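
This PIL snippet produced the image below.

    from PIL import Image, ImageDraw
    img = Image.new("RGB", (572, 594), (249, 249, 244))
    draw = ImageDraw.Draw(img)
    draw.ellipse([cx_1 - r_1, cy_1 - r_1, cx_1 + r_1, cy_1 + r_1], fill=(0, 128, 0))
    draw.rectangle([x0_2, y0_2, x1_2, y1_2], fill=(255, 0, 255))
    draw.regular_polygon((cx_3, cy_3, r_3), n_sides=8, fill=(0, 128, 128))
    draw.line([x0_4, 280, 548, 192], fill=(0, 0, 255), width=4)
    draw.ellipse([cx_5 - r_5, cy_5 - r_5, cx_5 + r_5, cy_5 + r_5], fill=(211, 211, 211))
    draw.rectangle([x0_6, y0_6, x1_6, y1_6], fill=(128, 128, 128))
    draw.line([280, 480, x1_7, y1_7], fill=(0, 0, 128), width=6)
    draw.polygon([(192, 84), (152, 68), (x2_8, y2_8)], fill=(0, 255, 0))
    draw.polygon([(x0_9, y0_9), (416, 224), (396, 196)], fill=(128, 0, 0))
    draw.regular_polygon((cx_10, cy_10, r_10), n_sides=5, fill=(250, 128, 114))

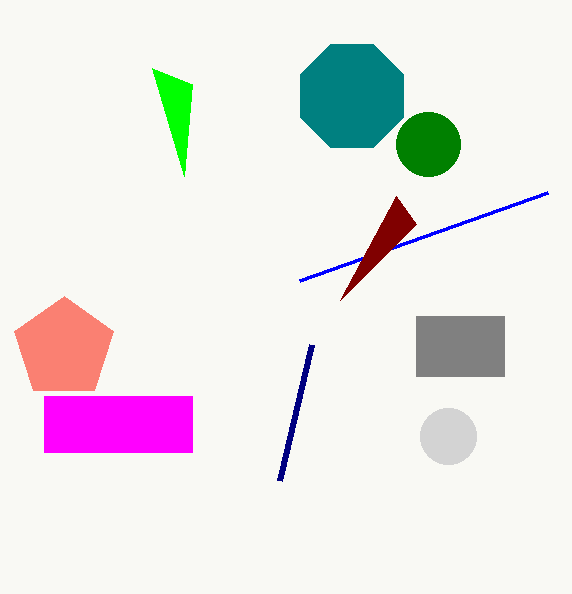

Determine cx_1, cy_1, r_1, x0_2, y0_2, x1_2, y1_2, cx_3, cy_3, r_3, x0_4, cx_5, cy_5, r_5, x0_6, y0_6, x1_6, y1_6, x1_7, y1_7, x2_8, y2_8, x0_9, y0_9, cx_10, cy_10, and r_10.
cx_1 = 428; cy_1 = 144; r_1 = 32; x0_2 = 44; y0_2 = 396; x1_2 = 192; y1_2 = 452; cx_3 = 352; cy_3 = 96; r_3 = 56; x0_4 = 300; cx_5 = 448; cy_5 = 436; r_5 = 28; x0_6 = 416; y0_6 = 316; x1_6 = 504; y1_6 = 376; x1_7 = 312; y1_7 = 344; x2_8 = 184; y2_8 = 176; x0_9 = 340; y0_9 = 300; cx_10 = 64; cy_10 = 348; r_10 = 52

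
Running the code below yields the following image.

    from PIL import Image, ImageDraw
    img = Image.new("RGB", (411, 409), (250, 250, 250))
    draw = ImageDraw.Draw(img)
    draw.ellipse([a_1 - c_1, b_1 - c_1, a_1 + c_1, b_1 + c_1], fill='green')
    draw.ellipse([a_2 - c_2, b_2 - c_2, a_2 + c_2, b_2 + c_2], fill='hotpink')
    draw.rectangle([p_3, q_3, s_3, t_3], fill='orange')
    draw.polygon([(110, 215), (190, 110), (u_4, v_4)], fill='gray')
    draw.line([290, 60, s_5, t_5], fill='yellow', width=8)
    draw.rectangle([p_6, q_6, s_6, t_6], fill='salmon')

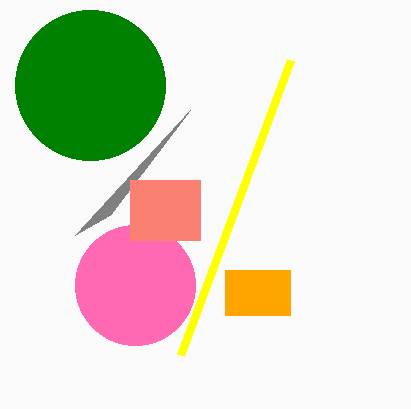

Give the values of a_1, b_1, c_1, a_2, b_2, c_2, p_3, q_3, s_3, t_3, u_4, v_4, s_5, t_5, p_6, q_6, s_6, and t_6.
a_1 = 90
b_1 = 85
c_1 = 75
a_2 = 135
b_2 = 285
c_2 = 60
p_3 = 225
q_3 = 270
s_3 = 290
t_3 = 315
u_4 = 75
v_4 = 235
s_5 = 180
t_5 = 355
p_6 = 130
q_6 = 180
s_6 = 200
t_6 = 240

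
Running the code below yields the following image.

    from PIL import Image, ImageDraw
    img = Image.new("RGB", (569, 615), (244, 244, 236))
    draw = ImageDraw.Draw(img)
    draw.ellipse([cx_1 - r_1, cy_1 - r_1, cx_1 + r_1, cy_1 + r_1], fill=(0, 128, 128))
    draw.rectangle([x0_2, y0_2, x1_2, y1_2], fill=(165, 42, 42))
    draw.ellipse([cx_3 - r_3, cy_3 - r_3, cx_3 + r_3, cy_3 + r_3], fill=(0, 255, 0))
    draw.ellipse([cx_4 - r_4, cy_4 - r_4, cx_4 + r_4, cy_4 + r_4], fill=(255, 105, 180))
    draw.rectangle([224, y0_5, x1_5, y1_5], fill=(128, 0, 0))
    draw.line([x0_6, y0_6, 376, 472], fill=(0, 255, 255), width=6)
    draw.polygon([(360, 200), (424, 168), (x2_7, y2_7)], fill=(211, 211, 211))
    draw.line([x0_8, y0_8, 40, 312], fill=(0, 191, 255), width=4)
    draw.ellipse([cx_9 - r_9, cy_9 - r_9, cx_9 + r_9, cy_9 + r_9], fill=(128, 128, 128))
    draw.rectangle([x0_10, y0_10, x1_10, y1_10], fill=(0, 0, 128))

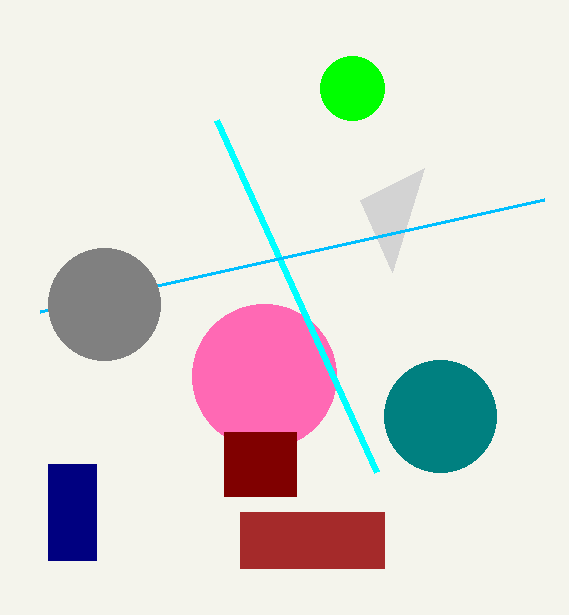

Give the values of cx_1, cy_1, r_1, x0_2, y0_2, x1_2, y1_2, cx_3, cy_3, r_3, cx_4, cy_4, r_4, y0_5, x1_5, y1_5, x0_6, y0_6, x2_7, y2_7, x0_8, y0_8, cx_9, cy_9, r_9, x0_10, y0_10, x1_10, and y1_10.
cx_1 = 440; cy_1 = 416; r_1 = 56; x0_2 = 240; y0_2 = 512; x1_2 = 384; y1_2 = 568; cx_3 = 352; cy_3 = 88; r_3 = 32; cx_4 = 264; cy_4 = 376; r_4 = 72; y0_5 = 432; x1_5 = 296; y1_5 = 496; x0_6 = 216; y0_6 = 120; x2_7 = 392; y2_7 = 272; x0_8 = 544; y0_8 = 200; cx_9 = 104; cy_9 = 304; r_9 = 56; x0_10 = 48; y0_10 = 464; x1_10 = 96; y1_10 = 560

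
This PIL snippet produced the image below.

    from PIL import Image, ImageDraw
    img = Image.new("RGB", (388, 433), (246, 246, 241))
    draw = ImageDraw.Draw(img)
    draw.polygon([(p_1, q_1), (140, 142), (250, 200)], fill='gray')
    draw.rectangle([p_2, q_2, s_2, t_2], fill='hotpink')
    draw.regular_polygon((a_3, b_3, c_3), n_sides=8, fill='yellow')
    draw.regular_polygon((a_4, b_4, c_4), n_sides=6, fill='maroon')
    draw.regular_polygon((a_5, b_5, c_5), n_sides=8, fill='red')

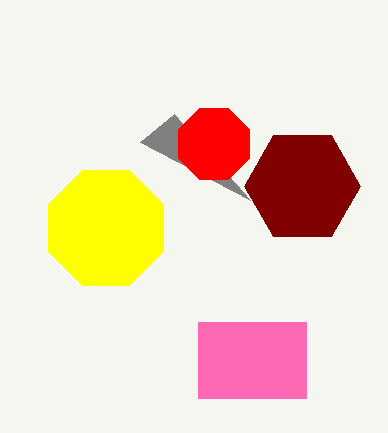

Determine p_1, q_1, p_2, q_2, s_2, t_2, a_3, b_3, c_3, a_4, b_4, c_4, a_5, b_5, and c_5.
p_1 = 174; q_1 = 114; p_2 = 198; q_2 = 322; s_2 = 306; t_2 = 398; a_3 = 106; b_3 = 228; c_3 = 62; a_4 = 302; b_4 = 186; c_4 = 58; a_5 = 214; b_5 = 144; c_5 = 38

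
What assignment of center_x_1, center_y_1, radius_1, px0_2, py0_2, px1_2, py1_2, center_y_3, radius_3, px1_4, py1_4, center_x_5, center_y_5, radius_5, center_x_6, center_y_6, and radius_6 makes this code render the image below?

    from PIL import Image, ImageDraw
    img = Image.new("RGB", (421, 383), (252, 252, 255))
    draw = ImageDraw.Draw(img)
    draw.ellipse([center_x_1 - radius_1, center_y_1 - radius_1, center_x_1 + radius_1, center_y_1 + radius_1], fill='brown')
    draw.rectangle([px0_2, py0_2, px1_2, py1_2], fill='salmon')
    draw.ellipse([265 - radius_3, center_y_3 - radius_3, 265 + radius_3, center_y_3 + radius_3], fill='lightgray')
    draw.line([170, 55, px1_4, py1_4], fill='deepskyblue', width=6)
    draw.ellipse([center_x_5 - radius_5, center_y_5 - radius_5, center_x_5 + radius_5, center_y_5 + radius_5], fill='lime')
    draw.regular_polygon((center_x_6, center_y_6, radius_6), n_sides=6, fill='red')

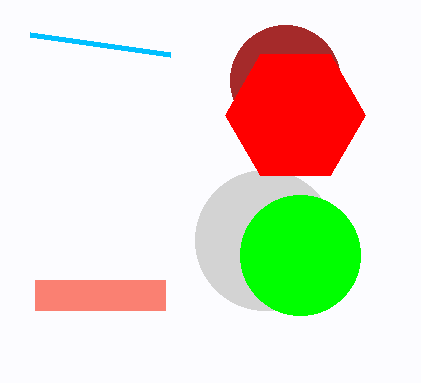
center_x_1 = 285; center_y_1 = 80; radius_1 = 55; px0_2 = 35; py0_2 = 280; px1_2 = 165; py1_2 = 310; center_y_3 = 240; radius_3 = 70; px1_4 = 30; py1_4 = 35; center_x_5 = 300; center_y_5 = 255; radius_5 = 60; center_x_6 = 295; center_y_6 = 115; radius_6 = 70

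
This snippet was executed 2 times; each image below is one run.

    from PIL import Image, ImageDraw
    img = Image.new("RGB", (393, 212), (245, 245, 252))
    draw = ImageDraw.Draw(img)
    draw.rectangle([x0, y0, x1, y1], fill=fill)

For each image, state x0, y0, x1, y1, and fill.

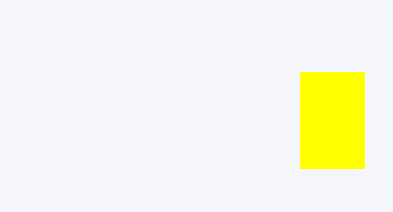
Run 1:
x0 = 300; y0 = 72; x1 = 364; y1 = 168; fill = 'yellow'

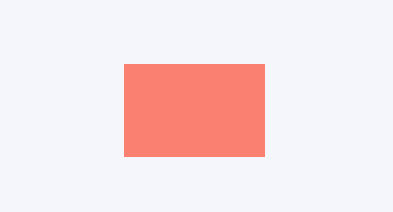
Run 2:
x0 = 124, y0 = 64, x1 = 264, y1 = 156, fill = 'salmon'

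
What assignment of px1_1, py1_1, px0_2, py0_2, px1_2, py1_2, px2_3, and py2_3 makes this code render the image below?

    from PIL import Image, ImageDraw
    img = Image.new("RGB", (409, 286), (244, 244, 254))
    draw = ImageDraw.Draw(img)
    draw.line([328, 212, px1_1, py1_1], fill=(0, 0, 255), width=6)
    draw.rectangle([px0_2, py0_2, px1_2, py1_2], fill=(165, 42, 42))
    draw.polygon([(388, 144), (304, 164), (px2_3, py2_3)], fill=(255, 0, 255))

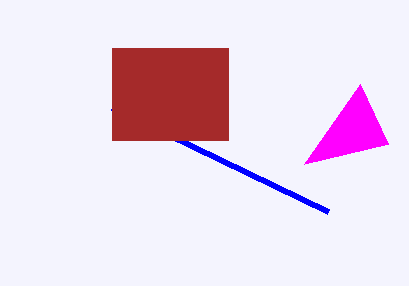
px1_1 = 112
py1_1 = 108
px0_2 = 112
py0_2 = 48
px1_2 = 228
py1_2 = 140
px2_3 = 360
py2_3 = 84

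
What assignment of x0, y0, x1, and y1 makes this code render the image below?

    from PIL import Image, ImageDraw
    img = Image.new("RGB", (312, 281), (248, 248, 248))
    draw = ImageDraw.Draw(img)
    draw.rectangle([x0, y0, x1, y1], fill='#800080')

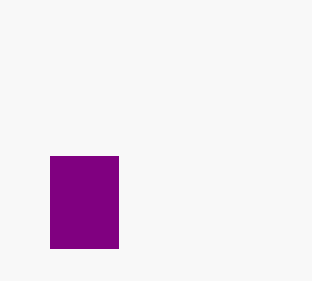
x0 = 50, y0 = 156, x1 = 118, y1 = 248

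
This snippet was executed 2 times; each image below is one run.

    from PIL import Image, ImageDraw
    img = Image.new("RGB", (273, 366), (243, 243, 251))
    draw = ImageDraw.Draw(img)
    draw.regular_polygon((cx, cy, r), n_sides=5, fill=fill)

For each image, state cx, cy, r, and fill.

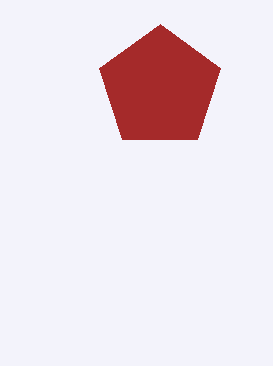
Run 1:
cx = 160; cy = 88; r = 64; fill = 'brown'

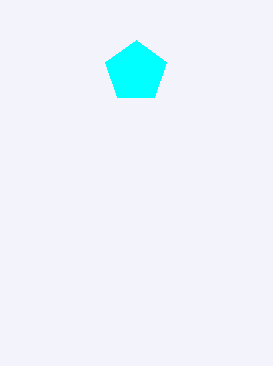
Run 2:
cx = 136
cy = 72
r = 32
fill = 'cyan'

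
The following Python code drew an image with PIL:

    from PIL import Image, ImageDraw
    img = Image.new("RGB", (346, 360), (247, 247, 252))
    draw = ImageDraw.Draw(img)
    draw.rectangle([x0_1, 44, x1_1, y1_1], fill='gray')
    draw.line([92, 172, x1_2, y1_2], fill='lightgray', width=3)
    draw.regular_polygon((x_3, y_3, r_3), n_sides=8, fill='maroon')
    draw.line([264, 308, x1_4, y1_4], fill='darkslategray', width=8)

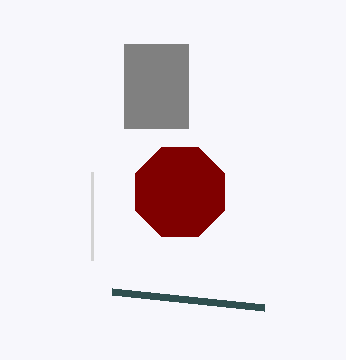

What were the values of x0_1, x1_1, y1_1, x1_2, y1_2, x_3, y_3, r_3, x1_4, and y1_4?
x0_1 = 124; x1_1 = 188; y1_1 = 128; x1_2 = 92; y1_2 = 260; x_3 = 180; y_3 = 192; r_3 = 48; x1_4 = 112; y1_4 = 292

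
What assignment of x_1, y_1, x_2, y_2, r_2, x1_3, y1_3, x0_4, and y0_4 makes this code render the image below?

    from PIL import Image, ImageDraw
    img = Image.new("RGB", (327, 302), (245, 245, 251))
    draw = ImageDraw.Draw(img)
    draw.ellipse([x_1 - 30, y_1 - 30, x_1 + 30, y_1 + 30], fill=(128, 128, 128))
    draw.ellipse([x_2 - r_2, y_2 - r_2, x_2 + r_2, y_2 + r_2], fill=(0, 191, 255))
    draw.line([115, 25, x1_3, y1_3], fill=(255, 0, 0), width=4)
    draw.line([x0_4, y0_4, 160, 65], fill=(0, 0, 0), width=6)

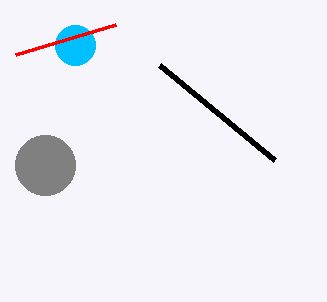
x_1 = 45
y_1 = 165
x_2 = 75
y_2 = 45
r_2 = 20
x1_3 = 15
y1_3 = 55
x0_4 = 275
y0_4 = 160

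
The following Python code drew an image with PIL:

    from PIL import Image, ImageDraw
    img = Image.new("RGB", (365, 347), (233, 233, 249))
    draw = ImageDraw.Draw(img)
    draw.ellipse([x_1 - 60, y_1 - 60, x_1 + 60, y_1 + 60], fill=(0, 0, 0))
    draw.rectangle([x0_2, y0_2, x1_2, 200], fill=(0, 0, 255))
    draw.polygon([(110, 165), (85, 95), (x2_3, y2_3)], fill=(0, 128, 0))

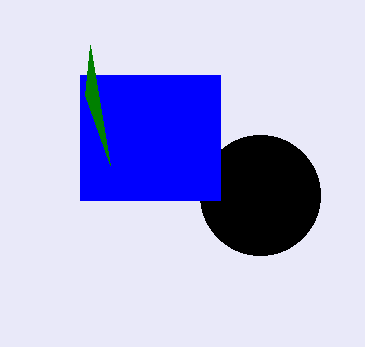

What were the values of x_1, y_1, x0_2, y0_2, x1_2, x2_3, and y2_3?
x_1 = 260
y_1 = 195
x0_2 = 80
y0_2 = 75
x1_2 = 220
x2_3 = 90
y2_3 = 45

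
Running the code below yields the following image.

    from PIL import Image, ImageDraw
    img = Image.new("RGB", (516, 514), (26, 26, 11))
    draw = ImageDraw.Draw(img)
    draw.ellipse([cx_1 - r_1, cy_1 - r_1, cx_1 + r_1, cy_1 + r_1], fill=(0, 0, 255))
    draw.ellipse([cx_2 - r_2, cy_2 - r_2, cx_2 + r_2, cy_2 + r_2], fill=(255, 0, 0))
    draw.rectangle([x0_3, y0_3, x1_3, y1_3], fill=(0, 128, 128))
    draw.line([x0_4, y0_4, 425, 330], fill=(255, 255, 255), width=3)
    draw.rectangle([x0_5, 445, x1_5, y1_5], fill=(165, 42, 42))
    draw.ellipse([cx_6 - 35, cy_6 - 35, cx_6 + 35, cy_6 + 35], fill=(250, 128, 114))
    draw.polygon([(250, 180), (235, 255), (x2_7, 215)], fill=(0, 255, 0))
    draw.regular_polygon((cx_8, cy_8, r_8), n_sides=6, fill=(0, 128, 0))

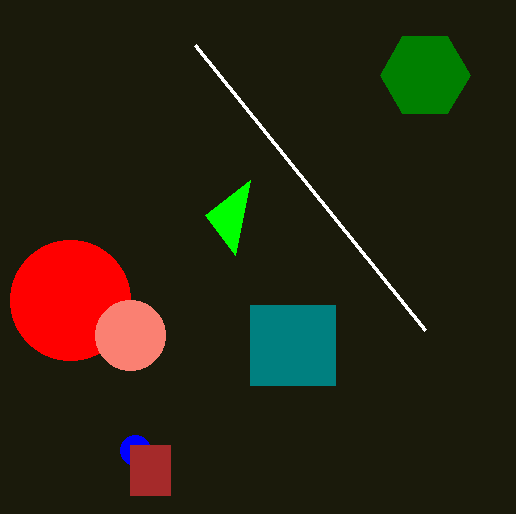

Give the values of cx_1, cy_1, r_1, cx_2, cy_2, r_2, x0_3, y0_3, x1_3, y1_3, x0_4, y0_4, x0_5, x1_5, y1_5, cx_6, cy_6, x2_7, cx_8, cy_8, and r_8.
cx_1 = 135; cy_1 = 450; r_1 = 15; cx_2 = 70; cy_2 = 300; r_2 = 60; x0_3 = 250; y0_3 = 305; x1_3 = 335; y1_3 = 385; x0_4 = 195; y0_4 = 45; x0_5 = 130; x1_5 = 170; y1_5 = 495; cx_6 = 130; cy_6 = 335; x2_7 = 205; cx_8 = 425; cy_8 = 75; r_8 = 45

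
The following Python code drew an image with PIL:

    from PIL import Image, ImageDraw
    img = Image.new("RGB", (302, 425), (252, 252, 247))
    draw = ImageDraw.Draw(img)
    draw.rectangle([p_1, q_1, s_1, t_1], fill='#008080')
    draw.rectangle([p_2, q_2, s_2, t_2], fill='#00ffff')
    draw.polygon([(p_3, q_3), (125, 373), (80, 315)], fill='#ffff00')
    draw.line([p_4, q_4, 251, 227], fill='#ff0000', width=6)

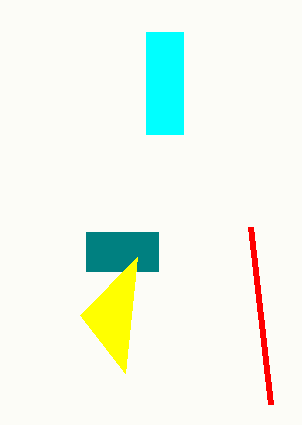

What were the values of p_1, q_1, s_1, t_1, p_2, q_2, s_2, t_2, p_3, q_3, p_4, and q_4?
p_1 = 86; q_1 = 232; s_1 = 158; t_1 = 271; p_2 = 146; q_2 = 32; s_2 = 183; t_2 = 134; p_3 = 137; q_3 = 257; p_4 = 271; q_4 = 404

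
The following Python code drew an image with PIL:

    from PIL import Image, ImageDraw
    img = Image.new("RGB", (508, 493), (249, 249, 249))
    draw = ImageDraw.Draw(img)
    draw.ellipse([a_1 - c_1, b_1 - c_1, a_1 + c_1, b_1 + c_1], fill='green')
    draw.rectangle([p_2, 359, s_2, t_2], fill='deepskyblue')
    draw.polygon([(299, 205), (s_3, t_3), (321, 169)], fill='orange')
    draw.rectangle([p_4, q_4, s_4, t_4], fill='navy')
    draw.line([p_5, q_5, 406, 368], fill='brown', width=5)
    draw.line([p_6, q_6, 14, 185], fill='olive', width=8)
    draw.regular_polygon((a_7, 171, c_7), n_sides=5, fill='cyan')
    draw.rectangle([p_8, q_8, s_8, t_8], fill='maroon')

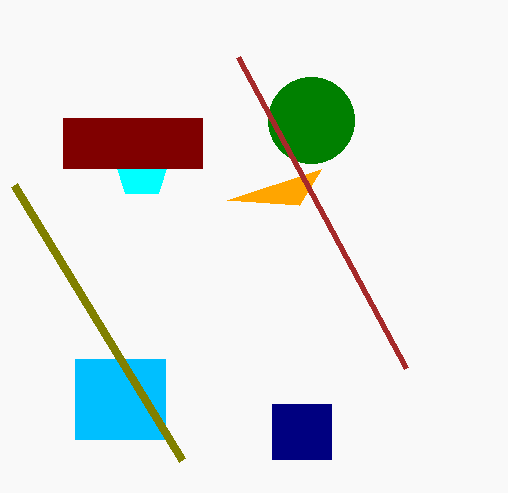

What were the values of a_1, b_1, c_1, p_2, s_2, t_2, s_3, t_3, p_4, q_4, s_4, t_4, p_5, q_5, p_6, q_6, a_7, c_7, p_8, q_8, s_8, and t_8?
a_1 = 311, b_1 = 120, c_1 = 43, p_2 = 75, s_2 = 165, t_2 = 439, s_3 = 227, t_3 = 200, p_4 = 272, q_4 = 404, s_4 = 331, t_4 = 459, p_5 = 238, q_5 = 57, p_6 = 182, q_6 = 460, a_7 = 142, c_7 = 28, p_8 = 63, q_8 = 118, s_8 = 202, t_8 = 168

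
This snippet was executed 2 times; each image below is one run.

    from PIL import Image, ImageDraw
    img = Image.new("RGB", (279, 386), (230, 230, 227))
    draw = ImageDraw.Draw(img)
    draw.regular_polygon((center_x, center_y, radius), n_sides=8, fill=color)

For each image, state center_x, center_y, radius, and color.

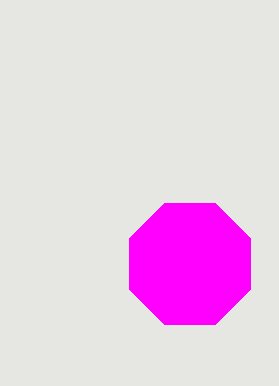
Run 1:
center_x = 190, center_y = 264, radius = 66, color = 'magenta'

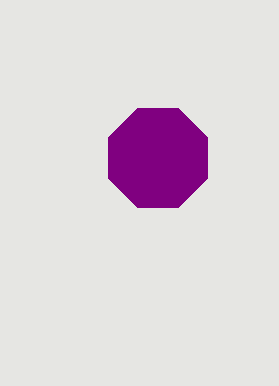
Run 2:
center_x = 158; center_y = 158; radius = 54; color = 'purple'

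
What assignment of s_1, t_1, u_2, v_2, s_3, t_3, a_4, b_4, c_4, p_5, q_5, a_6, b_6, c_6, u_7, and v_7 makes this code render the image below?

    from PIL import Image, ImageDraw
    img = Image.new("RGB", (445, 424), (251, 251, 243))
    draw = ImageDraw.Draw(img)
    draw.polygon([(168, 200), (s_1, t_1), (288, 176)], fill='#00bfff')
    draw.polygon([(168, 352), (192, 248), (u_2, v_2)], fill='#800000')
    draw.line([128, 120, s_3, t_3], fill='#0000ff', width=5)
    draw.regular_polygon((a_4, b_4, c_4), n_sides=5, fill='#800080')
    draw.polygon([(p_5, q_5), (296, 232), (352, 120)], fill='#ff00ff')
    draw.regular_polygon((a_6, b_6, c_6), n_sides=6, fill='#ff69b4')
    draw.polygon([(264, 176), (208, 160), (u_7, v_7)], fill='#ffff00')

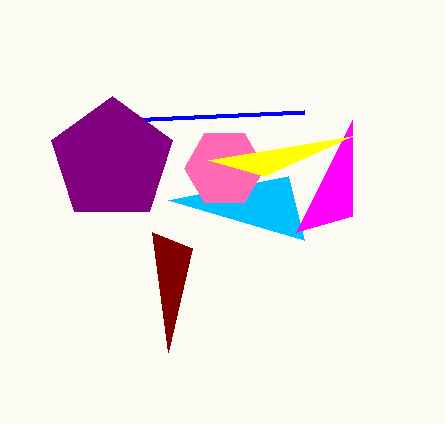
s_1 = 304; t_1 = 240; u_2 = 152; v_2 = 232; s_3 = 304; t_3 = 112; a_4 = 112; b_4 = 160; c_4 = 64; p_5 = 352; q_5 = 216; a_6 = 224; b_6 = 168; c_6 = 40; u_7 = 352; v_7 = 136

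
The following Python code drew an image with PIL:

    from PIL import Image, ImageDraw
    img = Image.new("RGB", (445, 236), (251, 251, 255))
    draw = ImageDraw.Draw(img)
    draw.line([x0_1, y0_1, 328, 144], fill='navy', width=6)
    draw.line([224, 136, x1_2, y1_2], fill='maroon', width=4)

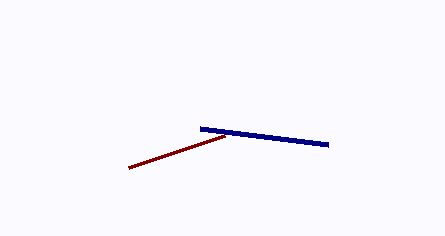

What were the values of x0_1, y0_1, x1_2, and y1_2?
x0_1 = 200; y0_1 = 128; x1_2 = 128; y1_2 = 168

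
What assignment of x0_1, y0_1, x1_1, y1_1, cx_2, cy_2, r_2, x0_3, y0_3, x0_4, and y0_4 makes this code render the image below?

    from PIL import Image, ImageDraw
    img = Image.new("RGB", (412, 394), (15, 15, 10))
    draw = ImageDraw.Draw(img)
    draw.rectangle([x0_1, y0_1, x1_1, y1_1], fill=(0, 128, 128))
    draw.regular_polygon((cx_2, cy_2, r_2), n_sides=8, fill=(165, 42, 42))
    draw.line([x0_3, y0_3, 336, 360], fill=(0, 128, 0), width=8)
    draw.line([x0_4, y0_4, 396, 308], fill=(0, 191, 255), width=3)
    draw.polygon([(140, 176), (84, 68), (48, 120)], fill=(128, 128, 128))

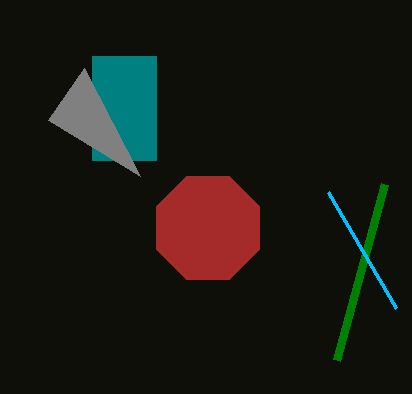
x0_1 = 92
y0_1 = 56
x1_1 = 156
y1_1 = 160
cx_2 = 208
cy_2 = 228
r_2 = 56
x0_3 = 384
y0_3 = 184
x0_4 = 328
y0_4 = 192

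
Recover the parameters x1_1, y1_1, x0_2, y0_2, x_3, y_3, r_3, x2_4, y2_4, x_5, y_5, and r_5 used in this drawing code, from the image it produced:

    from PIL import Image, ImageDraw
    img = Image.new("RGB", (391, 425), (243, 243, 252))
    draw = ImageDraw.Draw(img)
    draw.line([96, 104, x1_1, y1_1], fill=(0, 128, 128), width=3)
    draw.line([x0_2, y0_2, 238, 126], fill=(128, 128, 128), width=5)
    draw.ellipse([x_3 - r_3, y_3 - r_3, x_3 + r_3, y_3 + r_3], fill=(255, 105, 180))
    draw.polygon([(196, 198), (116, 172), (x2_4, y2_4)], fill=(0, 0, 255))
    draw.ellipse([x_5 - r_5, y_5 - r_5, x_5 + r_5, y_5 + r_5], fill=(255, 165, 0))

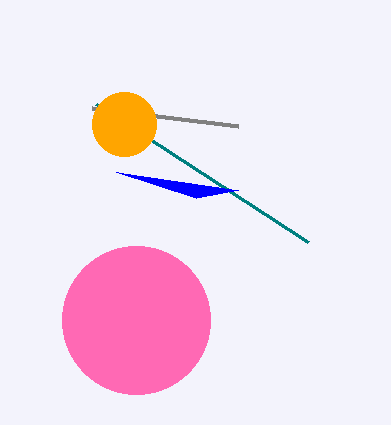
x1_1 = 308
y1_1 = 242
x0_2 = 92
y0_2 = 108
x_3 = 136
y_3 = 320
r_3 = 74
x2_4 = 238
y2_4 = 190
x_5 = 124
y_5 = 124
r_5 = 32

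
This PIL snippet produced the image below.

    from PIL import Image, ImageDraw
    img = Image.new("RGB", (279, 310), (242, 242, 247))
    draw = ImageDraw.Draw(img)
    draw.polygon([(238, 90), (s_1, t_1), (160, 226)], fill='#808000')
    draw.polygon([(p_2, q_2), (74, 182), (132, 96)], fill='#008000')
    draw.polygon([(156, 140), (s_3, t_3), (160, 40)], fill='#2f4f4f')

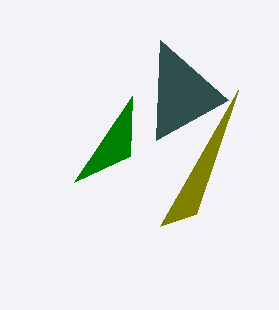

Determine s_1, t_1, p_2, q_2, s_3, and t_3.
s_1 = 196; t_1 = 214; p_2 = 130; q_2 = 156; s_3 = 228; t_3 = 100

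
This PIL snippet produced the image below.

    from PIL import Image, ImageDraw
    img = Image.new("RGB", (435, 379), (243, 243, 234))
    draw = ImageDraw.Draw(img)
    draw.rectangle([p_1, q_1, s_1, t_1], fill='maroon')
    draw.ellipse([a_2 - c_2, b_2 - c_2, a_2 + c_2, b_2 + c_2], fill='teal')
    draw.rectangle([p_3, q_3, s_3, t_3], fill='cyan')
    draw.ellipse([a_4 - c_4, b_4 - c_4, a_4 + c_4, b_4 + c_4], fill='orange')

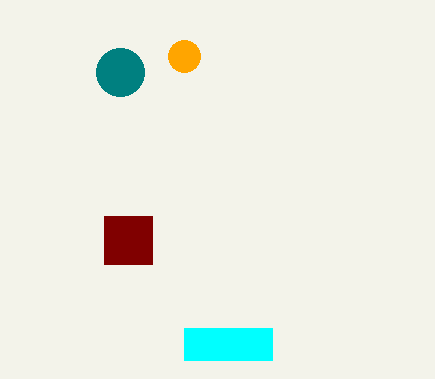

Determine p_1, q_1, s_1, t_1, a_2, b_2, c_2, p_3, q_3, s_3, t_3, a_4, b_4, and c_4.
p_1 = 104, q_1 = 216, s_1 = 152, t_1 = 264, a_2 = 120, b_2 = 72, c_2 = 24, p_3 = 184, q_3 = 328, s_3 = 272, t_3 = 360, a_4 = 184, b_4 = 56, c_4 = 16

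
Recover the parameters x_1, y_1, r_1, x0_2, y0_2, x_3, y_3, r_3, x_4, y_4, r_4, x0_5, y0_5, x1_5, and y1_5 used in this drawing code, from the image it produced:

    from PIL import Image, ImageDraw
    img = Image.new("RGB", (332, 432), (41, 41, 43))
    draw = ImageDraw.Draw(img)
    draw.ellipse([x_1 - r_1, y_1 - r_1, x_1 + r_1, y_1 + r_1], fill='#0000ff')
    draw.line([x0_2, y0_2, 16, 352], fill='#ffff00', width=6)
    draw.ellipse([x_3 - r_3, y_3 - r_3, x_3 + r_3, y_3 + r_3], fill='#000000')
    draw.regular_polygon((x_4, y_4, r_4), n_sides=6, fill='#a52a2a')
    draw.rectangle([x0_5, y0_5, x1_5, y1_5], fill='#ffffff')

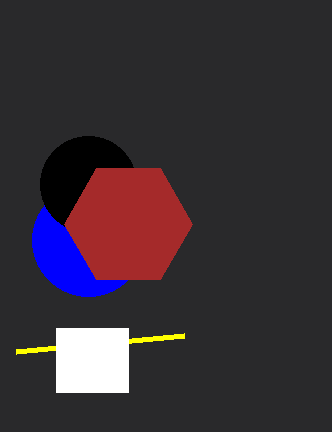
x_1 = 88, y_1 = 240, r_1 = 56, x0_2 = 184, y0_2 = 336, x_3 = 88, y_3 = 184, r_3 = 48, x_4 = 128, y_4 = 224, r_4 = 64, x0_5 = 56, y0_5 = 328, x1_5 = 128, y1_5 = 392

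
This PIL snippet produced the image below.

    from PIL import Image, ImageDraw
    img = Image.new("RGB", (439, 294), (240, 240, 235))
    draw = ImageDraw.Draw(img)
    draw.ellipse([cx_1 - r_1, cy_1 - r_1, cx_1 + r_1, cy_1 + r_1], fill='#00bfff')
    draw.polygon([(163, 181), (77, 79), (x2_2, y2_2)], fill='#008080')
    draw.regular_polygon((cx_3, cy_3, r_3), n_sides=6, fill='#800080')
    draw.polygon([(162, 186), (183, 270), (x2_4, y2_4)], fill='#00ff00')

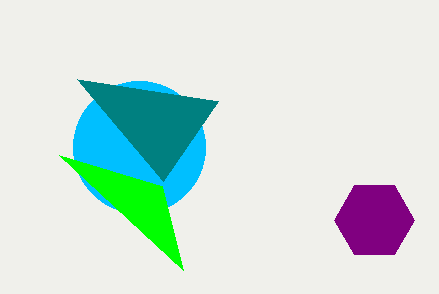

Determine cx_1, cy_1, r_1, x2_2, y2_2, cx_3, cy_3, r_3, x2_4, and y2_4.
cx_1 = 139, cy_1 = 147, r_1 = 66, x2_2 = 218, y2_2 = 101, cx_3 = 374, cy_3 = 220, r_3 = 40, x2_4 = 59, y2_4 = 155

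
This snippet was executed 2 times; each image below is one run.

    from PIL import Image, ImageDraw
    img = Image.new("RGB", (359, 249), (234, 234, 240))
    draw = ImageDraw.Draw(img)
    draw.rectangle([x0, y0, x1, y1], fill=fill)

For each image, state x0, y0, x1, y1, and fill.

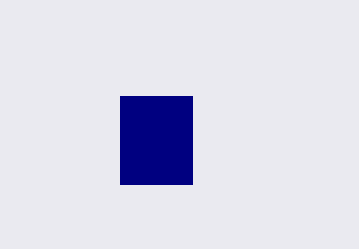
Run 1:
x0 = 120, y0 = 96, x1 = 192, y1 = 184, fill = 'navy'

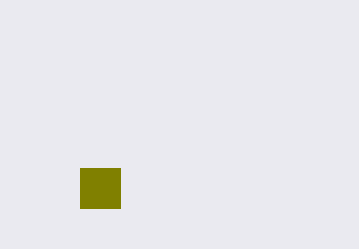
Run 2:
x0 = 80, y0 = 168, x1 = 120, y1 = 208, fill = 'olive'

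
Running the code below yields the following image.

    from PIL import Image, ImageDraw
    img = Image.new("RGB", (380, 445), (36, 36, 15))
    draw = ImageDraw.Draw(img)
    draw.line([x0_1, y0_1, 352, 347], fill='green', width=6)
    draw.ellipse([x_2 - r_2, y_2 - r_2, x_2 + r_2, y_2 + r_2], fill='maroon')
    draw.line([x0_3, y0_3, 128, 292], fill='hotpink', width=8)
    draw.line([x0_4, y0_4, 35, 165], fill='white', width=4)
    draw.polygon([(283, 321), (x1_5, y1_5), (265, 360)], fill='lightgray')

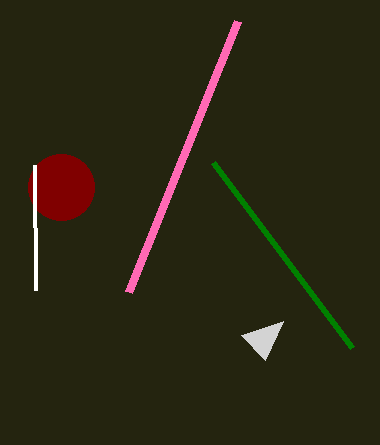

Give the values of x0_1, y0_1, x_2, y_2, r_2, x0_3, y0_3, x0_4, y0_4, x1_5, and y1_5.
x0_1 = 213, y0_1 = 162, x_2 = 61, y_2 = 187, r_2 = 33, x0_3 = 237, y0_3 = 21, x0_4 = 36, y0_4 = 290, x1_5 = 241, y1_5 = 335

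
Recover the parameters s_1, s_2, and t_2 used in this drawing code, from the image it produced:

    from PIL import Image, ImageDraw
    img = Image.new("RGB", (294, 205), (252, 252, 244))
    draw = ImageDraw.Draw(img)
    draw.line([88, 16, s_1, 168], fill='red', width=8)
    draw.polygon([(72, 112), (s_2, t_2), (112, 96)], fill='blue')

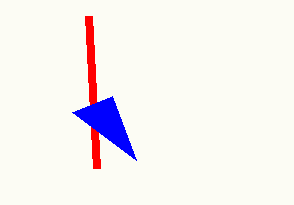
s_1 = 96; s_2 = 136; t_2 = 160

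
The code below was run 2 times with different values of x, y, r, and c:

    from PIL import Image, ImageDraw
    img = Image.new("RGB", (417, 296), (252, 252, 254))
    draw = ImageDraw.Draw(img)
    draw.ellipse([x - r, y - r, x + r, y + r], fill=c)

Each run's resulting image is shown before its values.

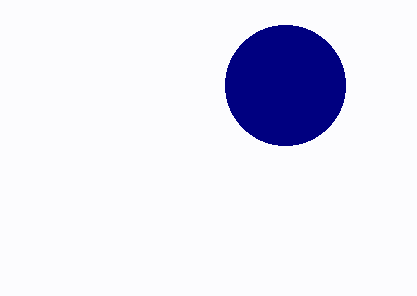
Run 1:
x = 285
y = 85
r = 60
c = 'navy'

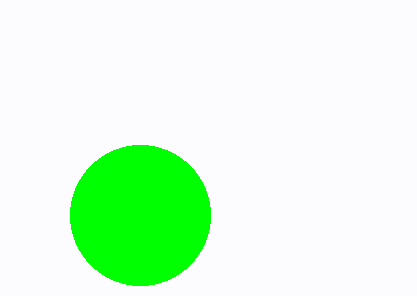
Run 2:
x = 140, y = 215, r = 70, c = 'lime'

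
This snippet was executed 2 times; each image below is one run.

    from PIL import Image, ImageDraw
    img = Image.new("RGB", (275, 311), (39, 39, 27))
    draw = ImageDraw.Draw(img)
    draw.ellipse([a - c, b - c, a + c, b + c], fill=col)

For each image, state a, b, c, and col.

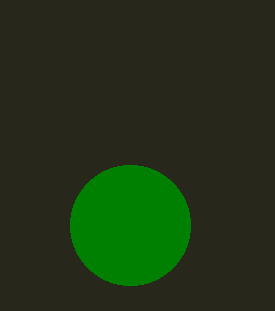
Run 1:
a = 130, b = 225, c = 60, col = 'green'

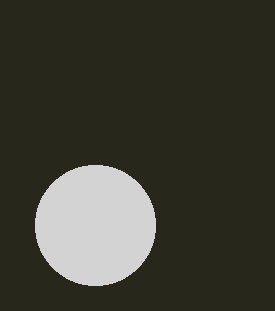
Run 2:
a = 95; b = 225; c = 60; col = 'lightgray'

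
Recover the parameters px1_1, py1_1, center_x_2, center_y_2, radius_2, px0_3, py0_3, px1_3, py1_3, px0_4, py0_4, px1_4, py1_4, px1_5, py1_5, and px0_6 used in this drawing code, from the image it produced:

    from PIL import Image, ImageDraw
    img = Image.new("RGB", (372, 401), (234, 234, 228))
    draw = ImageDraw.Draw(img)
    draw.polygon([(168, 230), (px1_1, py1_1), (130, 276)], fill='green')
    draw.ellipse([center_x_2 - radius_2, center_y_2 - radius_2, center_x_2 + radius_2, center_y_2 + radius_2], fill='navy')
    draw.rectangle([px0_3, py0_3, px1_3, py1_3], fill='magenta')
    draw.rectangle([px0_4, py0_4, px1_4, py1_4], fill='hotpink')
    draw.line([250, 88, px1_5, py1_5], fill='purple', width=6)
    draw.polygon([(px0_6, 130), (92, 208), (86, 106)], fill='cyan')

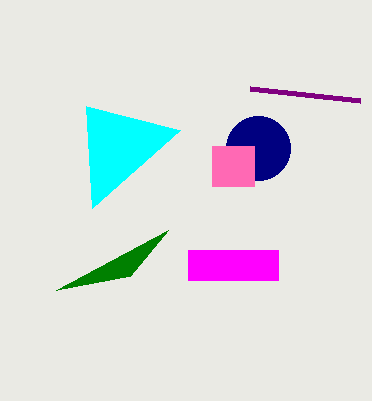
px1_1 = 56; py1_1 = 290; center_x_2 = 258; center_y_2 = 148; radius_2 = 32; px0_3 = 188; py0_3 = 250; px1_3 = 278; py1_3 = 280; px0_4 = 212; py0_4 = 146; px1_4 = 254; py1_4 = 186; px1_5 = 360; py1_5 = 100; px0_6 = 180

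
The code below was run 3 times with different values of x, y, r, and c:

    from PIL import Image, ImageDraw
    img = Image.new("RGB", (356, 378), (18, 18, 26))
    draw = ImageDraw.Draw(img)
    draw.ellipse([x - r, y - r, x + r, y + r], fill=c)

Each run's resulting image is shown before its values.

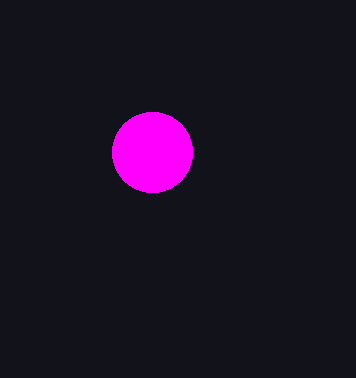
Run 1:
x = 152; y = 152; r = 40; c = 'magenta'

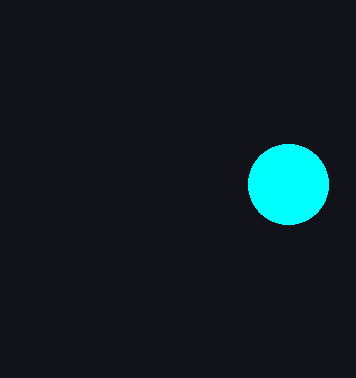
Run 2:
x = 288
y = 184
r = 40
c = 'cyan'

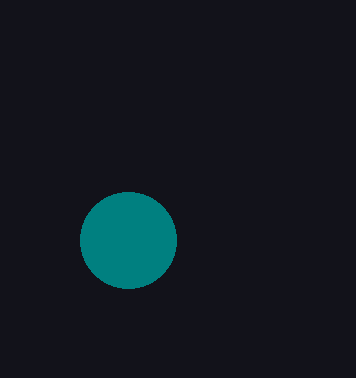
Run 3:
x = 128; y = 240; r = 48; c = 'teal'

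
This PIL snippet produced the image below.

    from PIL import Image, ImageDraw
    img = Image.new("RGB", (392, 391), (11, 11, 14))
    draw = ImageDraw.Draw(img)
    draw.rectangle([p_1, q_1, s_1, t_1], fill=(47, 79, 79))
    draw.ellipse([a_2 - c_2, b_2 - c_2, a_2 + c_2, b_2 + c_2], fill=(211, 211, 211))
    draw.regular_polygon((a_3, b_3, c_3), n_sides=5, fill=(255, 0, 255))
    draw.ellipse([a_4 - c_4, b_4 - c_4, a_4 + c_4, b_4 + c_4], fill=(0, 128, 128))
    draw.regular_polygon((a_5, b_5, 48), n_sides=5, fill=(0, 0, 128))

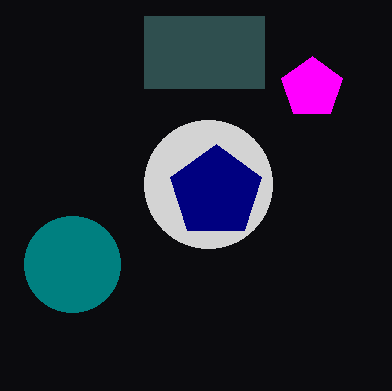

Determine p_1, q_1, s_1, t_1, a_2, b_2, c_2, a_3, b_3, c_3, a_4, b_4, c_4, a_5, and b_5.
p_1 = 144
q_1 = 16
s_1 = 264
t_1 = 88
a_2 = 208
b_2 = 184
c_2 = 64
a_3 = 312
b_3 = 88
c_3 = 32
a_4 = 72
b_4 = 264
c_4 = 48
a_5 = 216
b_5 = 192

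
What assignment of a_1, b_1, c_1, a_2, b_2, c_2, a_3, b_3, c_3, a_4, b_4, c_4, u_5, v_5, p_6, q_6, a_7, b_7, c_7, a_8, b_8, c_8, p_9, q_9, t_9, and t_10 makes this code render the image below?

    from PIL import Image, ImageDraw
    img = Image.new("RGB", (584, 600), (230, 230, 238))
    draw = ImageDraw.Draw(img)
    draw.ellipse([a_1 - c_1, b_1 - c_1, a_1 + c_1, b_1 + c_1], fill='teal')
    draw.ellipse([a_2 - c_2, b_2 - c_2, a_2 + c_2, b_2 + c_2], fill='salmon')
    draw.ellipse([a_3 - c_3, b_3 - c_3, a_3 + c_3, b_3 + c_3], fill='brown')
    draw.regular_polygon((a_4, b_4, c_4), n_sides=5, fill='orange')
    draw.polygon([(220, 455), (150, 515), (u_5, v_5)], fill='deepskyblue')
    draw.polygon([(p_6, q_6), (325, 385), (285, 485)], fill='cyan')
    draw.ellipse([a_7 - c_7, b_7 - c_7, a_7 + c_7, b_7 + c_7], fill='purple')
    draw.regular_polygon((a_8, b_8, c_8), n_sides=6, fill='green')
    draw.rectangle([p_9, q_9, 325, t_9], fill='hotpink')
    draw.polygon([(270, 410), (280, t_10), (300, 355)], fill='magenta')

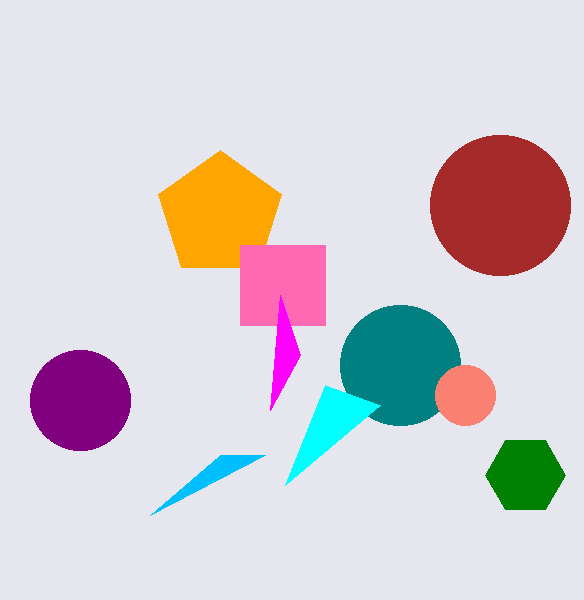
a_1 = 400; b_1 = 365; c_1 = 60; a_2 = 465; b_2 = 395; c_2 = 30; a_3 = 500; b_3 = 205; c_3 = 70; a_4 = 220; b_4 = 215; c_4 = 65; u_5 = 265; v_5 = 455; p_6 = 380; q_6 = 405; a_7 = 80; b_7 = 400; c_7 = 50; a_8 = 525; b_8 = 475; c_8 = 40; p_9 = 240; q_9 = 245; t_9 = 325; t_10 = 295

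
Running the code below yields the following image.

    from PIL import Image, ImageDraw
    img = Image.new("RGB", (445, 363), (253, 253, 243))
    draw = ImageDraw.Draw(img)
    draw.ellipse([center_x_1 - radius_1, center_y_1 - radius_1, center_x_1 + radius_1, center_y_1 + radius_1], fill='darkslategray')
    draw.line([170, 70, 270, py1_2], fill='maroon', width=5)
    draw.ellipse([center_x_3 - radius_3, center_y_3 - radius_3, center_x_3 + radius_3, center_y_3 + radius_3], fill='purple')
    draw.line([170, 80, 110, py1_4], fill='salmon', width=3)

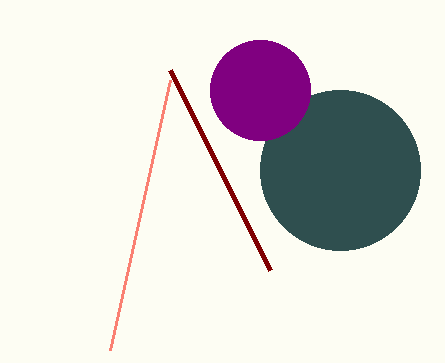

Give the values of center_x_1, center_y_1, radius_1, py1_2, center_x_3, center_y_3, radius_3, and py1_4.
center_x_1 = 340; center_y_1 = 170; radius_1 = 80; py1_2 = 270; center_x_3 = 260; center_y_3 = 90; radius_3 = 50; py1_4 = 350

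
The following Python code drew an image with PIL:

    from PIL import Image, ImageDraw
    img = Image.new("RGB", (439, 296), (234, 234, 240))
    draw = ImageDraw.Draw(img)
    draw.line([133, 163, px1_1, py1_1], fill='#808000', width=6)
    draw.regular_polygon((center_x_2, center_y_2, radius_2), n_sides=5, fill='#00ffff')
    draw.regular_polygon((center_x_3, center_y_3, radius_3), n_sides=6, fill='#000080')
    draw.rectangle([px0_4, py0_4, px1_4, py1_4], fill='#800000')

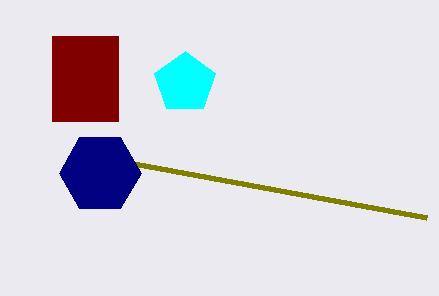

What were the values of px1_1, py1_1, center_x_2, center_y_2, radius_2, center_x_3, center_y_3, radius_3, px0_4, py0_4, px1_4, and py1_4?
px1_1 = 426; py1_1 = 217; center_x_2 = 185; center_y_2 = 83; radius_2 = 32; center_x_3 = 100; center_y_3 = 173; radius_3 = 41; px0_4 = 52; py0_4 = 36; px1_4 = 118; py1_4 = 121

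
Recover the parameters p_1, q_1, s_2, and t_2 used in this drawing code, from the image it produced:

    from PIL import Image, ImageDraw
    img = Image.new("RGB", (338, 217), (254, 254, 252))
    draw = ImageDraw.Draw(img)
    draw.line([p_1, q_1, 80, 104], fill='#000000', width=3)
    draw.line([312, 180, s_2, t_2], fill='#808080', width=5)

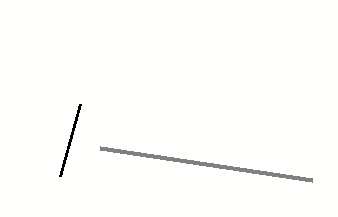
p_1 = 60
q_1 = 176
s_2 = 100
t_2 = 148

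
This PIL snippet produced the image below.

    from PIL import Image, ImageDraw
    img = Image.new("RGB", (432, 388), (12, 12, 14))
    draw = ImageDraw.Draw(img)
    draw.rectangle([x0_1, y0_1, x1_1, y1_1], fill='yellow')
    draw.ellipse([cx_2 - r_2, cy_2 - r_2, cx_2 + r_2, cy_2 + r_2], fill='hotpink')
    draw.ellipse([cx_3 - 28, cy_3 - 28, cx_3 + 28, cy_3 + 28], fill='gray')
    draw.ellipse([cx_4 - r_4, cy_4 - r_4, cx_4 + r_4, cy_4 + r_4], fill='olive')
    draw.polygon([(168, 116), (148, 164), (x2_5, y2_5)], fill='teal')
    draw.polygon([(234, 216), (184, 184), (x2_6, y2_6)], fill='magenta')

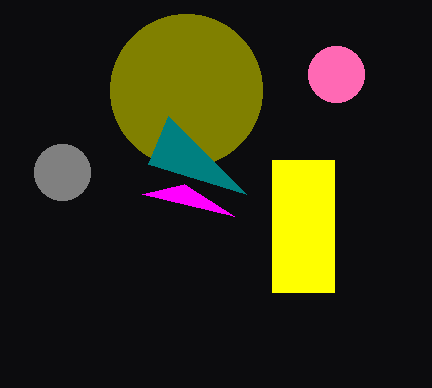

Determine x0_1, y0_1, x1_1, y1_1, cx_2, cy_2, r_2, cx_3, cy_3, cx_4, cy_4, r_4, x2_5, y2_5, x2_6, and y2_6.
x0_1 = 272, y0_1 = 160, x1_1 = 334, y1_1 = 292, cx_2 = 336, cy_2 = 74, r_2 = 28, cx_3 = 62, cy_3 = 172, cx_4 = 186, cy_4 = 90, r_4 = 76, x2_5 = 246, y2_5 = 194, x2_6 = 142, y2_6 = 194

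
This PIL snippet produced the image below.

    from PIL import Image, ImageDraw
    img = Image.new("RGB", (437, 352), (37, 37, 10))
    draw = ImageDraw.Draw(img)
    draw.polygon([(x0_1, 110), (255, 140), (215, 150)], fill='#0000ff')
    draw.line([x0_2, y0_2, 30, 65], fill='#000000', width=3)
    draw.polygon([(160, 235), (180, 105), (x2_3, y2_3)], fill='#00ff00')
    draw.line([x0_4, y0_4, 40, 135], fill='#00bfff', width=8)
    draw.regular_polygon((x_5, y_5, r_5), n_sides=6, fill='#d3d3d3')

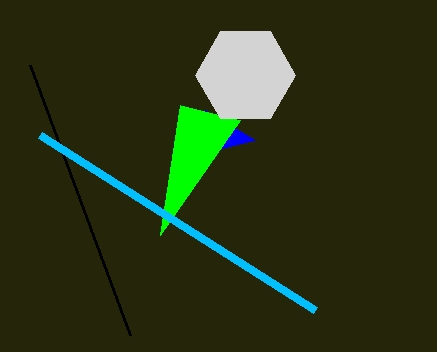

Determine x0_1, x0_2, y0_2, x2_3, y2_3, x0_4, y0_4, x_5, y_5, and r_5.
x0_1 = 205, x0_2 = 130, y0_2 = 335, x2_3 = 240, y2_3 = 120, x0_4 = 315, y0_4 = 310, x_5 = 245, y_5 = 75, r_5 = 50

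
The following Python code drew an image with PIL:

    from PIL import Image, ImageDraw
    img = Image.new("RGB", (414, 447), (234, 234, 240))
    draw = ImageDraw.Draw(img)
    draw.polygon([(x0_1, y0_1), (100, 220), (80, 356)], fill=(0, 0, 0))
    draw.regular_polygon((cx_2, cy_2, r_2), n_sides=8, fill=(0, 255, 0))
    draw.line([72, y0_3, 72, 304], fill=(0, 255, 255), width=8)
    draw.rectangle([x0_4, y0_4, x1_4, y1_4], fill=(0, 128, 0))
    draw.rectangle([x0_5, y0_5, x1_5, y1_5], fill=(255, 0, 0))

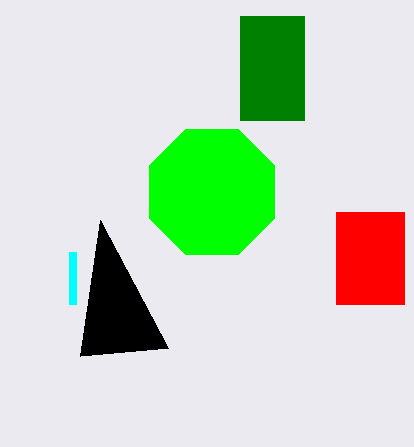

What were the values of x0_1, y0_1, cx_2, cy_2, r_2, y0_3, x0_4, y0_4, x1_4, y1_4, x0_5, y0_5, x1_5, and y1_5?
x0_1 = 168
y0_1 = 348
cx_2 = 212
cy_2 = 192
r_2 = 68
y0_3 = 252
x0_4 = 240
y0_4 = 16
x1_4 = 304
y1_4 = 120
x0_5 = 336
y0_5 = 212
x1_5 = 404
y1_5 = 304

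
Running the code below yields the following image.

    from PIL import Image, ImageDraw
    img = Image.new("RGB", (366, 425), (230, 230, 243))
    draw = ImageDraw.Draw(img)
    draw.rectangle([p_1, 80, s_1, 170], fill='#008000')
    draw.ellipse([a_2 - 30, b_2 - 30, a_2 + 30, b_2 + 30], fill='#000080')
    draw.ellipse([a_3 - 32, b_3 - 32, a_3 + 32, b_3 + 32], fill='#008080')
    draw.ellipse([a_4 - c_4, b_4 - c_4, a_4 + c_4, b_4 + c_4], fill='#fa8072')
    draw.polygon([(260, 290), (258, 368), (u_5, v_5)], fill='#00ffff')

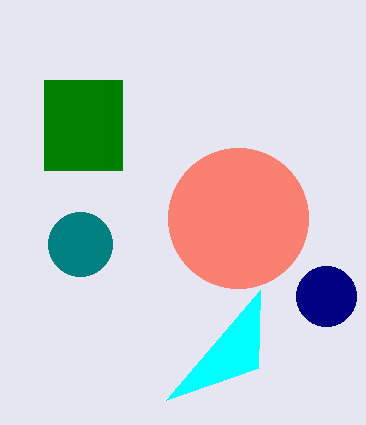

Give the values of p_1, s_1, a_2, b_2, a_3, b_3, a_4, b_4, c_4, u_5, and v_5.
p_1 = 44; s_1 = 122; a_2 = 326; b_2 = 296; a_3 = 80; b_3 = 244; a_4 = 238; b_4 = 218; c_4 = 70; u_5 = 166; v_5 = 400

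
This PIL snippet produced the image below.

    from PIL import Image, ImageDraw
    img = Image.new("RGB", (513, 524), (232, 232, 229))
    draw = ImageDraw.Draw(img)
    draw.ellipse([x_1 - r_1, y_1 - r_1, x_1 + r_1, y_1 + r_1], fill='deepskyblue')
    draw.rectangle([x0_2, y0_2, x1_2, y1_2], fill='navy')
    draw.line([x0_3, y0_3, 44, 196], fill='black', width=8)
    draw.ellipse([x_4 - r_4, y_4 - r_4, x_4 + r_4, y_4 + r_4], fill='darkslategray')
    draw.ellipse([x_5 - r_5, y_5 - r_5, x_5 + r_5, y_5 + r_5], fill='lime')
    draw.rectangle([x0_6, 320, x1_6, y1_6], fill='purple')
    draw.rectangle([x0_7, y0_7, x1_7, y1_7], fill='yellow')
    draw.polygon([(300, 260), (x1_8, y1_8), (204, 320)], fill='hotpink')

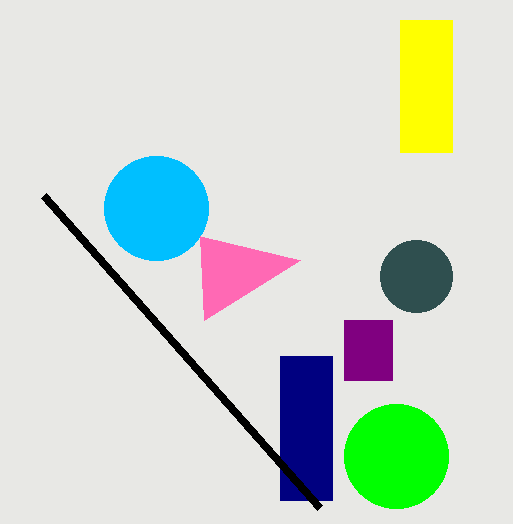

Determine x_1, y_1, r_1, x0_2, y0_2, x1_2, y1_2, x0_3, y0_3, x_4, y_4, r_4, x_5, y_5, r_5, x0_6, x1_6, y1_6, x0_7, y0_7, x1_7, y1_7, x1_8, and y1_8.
x_1 = 156; y_1 = 208; r_1 = 52; x0_2 = 280; y0_2 = 356; x1_2 = 332; y1_2 = 500; x0_3 = 320; y0_3 = 508; x_4 = 416; y_4 = 276; r_4 = 36; x_5 = 396; y_5 = 456; r_5 = 52; x0_6 = 344; x1_6 = 392; y1_6 = 380; x0_7 = 400; y0_7 = 20; x1_7 = 452; y1_7 = 152; x1_8 = 200; y1_8 = 236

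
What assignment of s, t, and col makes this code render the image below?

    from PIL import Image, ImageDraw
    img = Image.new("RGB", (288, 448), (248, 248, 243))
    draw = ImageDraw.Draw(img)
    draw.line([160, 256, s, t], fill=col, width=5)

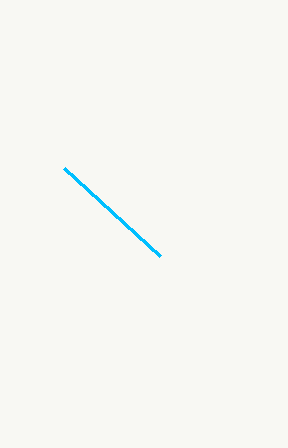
s = 64, t = 168, col = 'deepskyblue'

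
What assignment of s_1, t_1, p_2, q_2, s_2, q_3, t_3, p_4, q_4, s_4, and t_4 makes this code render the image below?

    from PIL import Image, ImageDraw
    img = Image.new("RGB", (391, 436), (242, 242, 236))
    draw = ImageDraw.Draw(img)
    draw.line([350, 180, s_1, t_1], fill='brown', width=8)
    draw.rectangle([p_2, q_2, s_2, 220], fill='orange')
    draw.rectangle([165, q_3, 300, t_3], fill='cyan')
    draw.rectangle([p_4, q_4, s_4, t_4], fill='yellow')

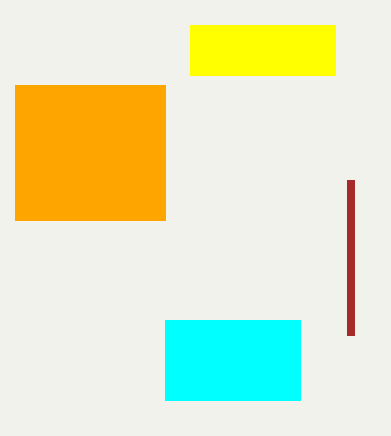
s_1 = 350, t_1 = 335, p_2 = 15, q_2 = 85, s_2 = 165, q_3 = 320, t_3 = 400, p_4 = 190, q_4 = 25, s_4 = 335, t_4 = 75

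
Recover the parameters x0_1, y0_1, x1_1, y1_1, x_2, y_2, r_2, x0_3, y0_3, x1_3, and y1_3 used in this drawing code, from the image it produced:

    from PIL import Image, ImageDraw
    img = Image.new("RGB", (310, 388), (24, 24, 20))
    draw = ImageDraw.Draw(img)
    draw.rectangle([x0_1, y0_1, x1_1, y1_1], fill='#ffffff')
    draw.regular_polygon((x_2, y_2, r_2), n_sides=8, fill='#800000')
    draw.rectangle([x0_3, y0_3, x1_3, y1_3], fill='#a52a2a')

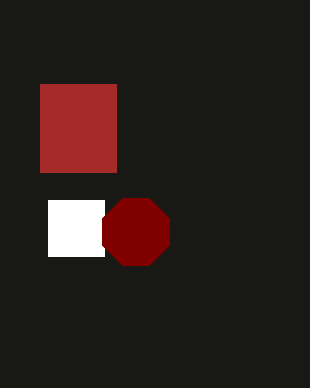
x0_1 = 48; y0_1 = 200; x1_1 = 104; y1_1 = 256; x_2 = 136; y_2 = 232; r_2 = 36; x0_3 = 40; y0_3 = 84; x1_3 = 116; y1_3 = 172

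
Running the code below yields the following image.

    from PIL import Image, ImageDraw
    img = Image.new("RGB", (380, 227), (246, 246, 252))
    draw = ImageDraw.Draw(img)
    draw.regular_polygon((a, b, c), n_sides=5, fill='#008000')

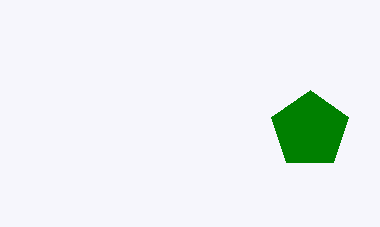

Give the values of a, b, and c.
a = 310; b = 130; c = 40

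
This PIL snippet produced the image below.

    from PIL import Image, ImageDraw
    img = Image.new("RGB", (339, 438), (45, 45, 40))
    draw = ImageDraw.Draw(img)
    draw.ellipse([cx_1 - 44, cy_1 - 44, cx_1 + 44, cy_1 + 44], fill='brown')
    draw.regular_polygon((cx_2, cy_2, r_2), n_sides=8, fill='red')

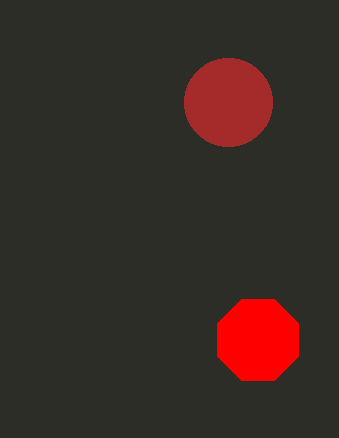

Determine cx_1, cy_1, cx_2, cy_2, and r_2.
cx_1 = 228, cy_1 = 102, cx_2 = 258, cy_2 = 340, r_2 = 44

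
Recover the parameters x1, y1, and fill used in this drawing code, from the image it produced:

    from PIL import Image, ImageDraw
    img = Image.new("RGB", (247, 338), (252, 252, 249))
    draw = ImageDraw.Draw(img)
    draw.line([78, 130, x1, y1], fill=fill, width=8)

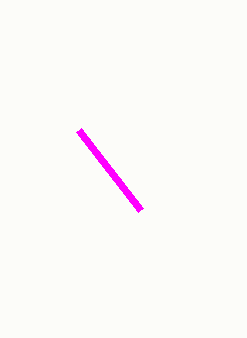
x1 = 140; y1 = 210; fill = 'magenta'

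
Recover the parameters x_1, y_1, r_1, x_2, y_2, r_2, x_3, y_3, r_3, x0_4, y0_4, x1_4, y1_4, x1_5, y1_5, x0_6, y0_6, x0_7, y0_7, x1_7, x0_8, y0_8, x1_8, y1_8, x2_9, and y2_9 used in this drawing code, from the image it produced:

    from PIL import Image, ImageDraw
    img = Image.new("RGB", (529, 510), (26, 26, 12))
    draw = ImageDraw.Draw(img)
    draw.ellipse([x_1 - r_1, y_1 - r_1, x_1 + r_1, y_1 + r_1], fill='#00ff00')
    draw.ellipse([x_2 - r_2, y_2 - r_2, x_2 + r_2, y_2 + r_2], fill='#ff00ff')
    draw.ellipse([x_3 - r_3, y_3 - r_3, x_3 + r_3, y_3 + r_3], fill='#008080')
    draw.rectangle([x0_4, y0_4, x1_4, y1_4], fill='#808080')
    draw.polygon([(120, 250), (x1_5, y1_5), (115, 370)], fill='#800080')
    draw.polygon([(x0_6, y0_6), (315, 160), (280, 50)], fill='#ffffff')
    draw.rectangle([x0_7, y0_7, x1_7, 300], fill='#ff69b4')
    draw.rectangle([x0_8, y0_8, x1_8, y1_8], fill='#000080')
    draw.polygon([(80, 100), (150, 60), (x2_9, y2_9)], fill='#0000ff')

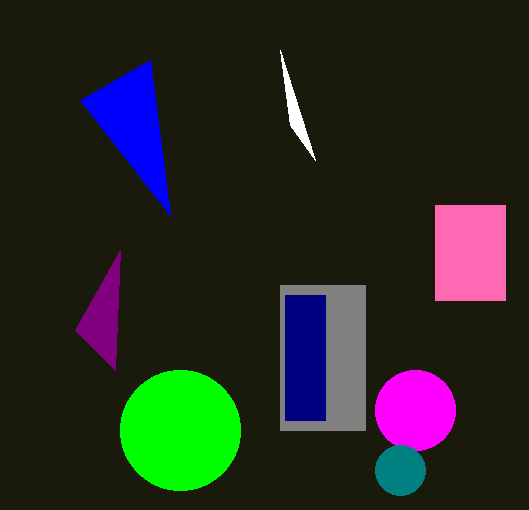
x_1 = 180, y_1 = 430, r_1 = 60, x_2 = 415, y_2 = 410, r_2 = 40, x_3 = 400, y_3 = 470, r_3 = 25, x0_4 = 280, y0_4 = 285, x1_4 = 365, y1_4 = 430, x1_5 = 75, y1_5 = 330, x0_6 = 290, y0_6 = 125, x0_7 = 435, y0_7 = 205, x1_7 = 505, x0_8 = 285, y0_8 = 295, x1_8 = 325, y1_8 = 420, x2_9 = 170, y2_9 = 215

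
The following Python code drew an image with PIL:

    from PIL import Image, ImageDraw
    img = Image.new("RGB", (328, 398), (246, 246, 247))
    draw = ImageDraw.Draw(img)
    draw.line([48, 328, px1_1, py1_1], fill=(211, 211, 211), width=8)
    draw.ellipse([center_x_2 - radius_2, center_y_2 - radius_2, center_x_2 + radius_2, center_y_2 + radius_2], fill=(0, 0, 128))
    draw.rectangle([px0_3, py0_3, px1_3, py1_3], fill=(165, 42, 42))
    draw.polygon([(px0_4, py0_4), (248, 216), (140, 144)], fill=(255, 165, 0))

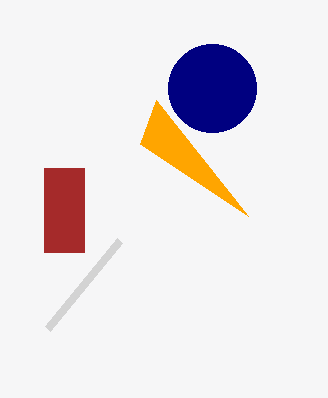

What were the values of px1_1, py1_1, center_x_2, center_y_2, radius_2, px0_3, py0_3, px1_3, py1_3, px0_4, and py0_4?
px1_1 = 120; py1_1 = 240; center_x_2 = 212; center_y_2 = 88; radius_2 = 44; px0_3 = 44; py0_3 = 168; px1_3 = 84; py1_3 = 252; px0_4 = 156; py0_4 = 100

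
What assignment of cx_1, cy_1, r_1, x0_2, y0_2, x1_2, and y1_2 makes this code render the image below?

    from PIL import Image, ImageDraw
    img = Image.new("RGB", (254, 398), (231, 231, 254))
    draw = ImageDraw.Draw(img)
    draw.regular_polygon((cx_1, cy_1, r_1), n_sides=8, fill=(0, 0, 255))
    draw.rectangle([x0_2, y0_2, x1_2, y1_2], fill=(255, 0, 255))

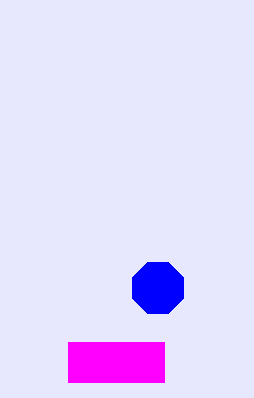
cx_1 = 158
cy_1 = 288
r_1 = 28
x0_2 = 68
y0_2 = 342
x1_2 = 164
y1_2 = 382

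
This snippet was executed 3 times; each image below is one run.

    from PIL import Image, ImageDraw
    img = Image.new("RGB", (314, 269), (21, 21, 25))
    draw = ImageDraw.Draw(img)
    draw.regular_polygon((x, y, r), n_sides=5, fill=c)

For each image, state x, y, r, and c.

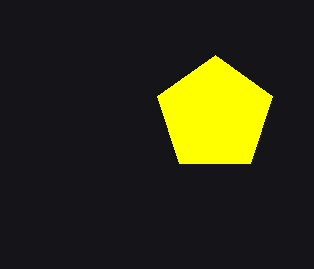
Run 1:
x = 215, y = 115, r = 60, c = 'yellow'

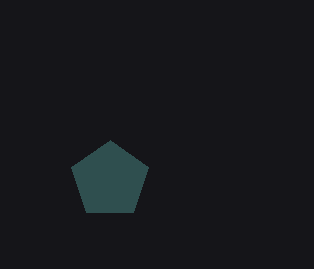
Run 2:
x = 110, y = 180, r = 40, c = 'darkslategray'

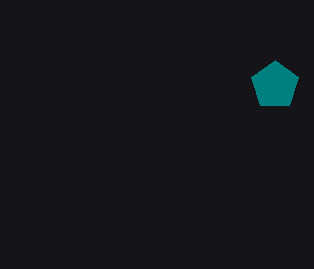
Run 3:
x = 275; y = 85; r = 25; c = 'teal'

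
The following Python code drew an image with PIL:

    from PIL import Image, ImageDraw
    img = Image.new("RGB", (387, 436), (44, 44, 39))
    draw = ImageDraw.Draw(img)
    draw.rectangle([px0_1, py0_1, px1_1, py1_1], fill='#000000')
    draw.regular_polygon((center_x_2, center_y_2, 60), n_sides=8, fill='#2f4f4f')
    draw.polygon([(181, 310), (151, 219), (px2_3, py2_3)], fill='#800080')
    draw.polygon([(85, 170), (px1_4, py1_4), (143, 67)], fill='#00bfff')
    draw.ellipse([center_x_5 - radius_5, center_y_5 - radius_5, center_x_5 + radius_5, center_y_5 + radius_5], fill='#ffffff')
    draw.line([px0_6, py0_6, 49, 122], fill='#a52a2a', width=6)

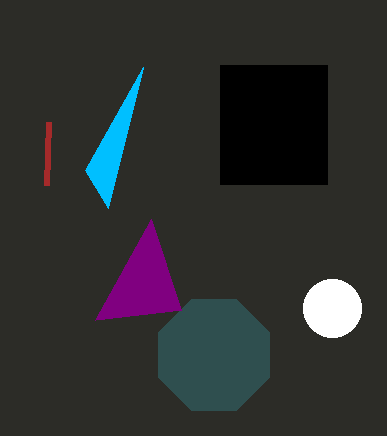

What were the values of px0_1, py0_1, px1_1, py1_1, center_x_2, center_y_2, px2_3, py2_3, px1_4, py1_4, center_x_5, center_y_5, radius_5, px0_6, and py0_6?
px0_1 = 220, py0_1 = 65, px1_1 = 327, py1_1 = 184, center_x_2 = 214, center_y_2 = 355, px2_3 = 95, py2_3 = 320, px1_4 = 108, py1_4 = 208, center_x_5 = 332, center_y_5 = 308, radius_5 = 29, px0_6 = 47, py0_6 = 185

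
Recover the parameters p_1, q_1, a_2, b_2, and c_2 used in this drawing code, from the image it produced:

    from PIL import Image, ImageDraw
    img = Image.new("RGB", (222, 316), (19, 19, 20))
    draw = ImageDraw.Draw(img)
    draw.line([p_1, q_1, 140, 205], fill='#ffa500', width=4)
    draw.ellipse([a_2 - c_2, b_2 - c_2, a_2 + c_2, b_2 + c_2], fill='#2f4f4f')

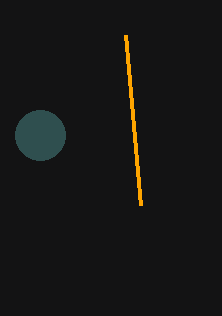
p_1 = 125; q_1 = 35; a_2 = 40; b_2 = 135; c_2 = 25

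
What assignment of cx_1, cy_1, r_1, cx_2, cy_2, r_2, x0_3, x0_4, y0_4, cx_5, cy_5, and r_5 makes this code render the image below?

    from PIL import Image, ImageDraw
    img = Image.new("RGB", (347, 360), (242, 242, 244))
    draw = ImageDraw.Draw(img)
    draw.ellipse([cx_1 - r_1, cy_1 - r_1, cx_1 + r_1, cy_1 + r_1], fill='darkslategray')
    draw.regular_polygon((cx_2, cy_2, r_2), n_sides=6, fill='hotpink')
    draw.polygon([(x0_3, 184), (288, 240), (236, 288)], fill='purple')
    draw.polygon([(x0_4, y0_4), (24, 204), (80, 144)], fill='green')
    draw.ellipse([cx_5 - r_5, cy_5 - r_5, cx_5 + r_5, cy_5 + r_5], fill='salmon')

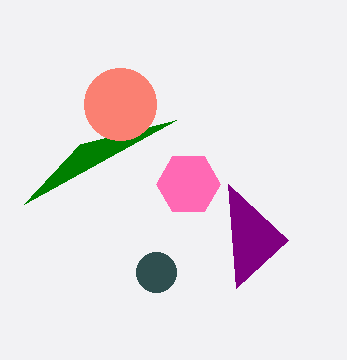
cx_1 = 156, cy_1 = 272, r_1 = 20, cx_2 = 188, cy_2 = 184, r_2 = 32, x0_3 = 228, x0_4 = 176, y0_4 = 120, cx_5 = 120, cy_5 = 104, r_5 = 36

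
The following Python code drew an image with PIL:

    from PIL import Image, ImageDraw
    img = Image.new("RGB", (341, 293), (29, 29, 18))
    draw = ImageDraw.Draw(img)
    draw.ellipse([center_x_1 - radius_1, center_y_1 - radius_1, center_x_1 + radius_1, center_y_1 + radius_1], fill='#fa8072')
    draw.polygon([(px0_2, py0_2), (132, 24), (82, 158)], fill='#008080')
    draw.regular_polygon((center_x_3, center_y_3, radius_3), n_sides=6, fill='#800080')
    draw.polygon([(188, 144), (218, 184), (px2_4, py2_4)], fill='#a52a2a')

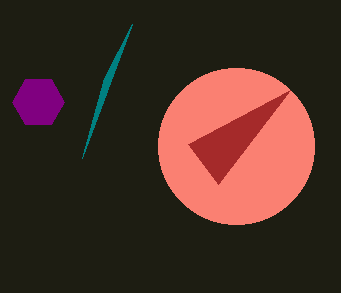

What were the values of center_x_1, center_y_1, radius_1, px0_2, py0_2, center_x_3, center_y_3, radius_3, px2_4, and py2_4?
center_x_1 = 236; center_y_1 = 146; radius_1 = 78; px0_2 = 104; py0_2 = 78; center_x_3 = 38; center_y_3 = 102; radius_3 = 26; px2_4 = 290; py2_4 = 90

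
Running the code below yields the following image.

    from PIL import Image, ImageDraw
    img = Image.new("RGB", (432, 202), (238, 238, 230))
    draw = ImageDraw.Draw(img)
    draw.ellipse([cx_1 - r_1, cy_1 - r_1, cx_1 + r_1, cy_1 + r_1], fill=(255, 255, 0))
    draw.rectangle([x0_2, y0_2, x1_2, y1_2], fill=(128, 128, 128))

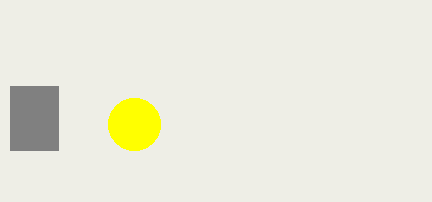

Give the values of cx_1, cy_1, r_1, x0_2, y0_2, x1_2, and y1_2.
cx_1 = 134, cy_1 = 124, r_1 = 26, x0_2 = 10, y0_2 = 86, x1_2 = 58, y1_2 = 150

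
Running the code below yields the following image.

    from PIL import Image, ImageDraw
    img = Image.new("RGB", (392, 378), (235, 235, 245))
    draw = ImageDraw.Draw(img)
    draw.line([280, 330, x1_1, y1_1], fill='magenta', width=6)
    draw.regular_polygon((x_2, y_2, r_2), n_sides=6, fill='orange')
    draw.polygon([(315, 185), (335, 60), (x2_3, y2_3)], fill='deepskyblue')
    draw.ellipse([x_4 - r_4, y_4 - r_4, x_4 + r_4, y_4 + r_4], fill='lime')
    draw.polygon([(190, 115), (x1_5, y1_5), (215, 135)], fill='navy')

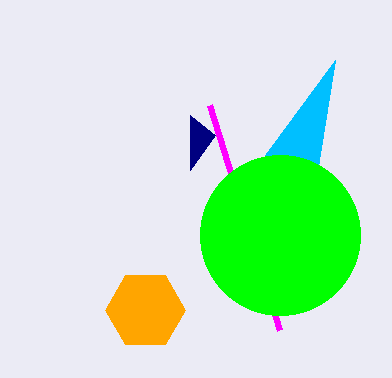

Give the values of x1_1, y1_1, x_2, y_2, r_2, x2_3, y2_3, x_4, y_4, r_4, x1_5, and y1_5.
x1_1 = 210; y1_1 = 105; x_2 = 145; y_2 = 310; r_2 = 40; x2_3 = 265; y2_3 = 155; x_4 = 280; y_4 = 235; r_4 = 80; x1_5 = 190; y1_5 = 170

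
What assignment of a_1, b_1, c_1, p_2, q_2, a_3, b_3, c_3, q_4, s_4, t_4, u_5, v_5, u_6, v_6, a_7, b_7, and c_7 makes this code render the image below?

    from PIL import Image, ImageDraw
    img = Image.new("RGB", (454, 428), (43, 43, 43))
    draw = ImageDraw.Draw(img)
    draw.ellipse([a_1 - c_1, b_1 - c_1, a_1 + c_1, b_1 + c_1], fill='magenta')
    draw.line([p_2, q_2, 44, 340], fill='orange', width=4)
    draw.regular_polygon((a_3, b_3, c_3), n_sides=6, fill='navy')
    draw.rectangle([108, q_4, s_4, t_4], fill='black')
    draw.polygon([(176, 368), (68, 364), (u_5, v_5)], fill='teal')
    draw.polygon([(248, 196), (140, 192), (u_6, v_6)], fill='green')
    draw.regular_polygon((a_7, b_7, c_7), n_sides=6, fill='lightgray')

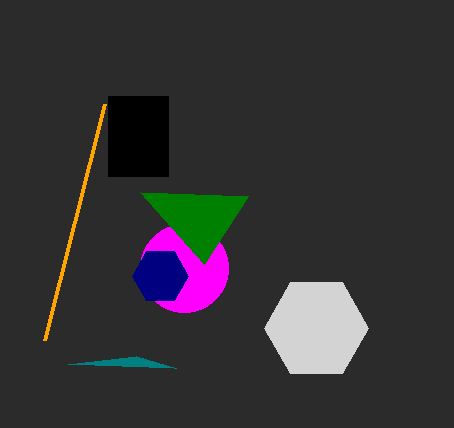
a_1 = 184
b_1 = 268
c_1 = 44
p_2 = 104
q_2 = 104
a_3 = 160
b_3 = 276
c_3 = 28
q_4 = 96
s_4 = 168
t_4 = 176
u_5 = 136
v_5 = 356
u_6 = 204
v_6 = 264
a_7 = 316
b_7 = 328
c_7 = 52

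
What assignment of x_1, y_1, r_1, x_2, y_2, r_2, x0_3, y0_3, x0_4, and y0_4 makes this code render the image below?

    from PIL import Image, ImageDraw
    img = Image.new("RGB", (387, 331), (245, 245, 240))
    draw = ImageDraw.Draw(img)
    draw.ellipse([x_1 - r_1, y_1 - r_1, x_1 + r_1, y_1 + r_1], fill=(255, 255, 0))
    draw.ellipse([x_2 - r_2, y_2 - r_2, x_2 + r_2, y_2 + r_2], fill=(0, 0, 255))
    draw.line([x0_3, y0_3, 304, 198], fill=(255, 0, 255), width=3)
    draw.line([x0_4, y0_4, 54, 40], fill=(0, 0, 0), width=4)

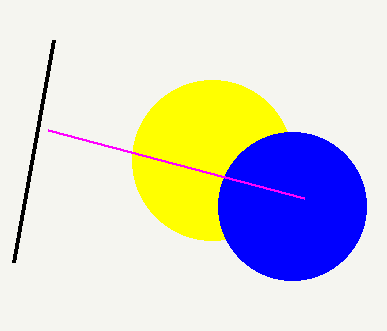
x_1 = 212; y_1 = 160; r_1 = 80; x_2 = 292; y_2 = 206; r_2 = 74; x0_3 = 48; y0_3 = 130; x0_4 = 14; y0_4 = 262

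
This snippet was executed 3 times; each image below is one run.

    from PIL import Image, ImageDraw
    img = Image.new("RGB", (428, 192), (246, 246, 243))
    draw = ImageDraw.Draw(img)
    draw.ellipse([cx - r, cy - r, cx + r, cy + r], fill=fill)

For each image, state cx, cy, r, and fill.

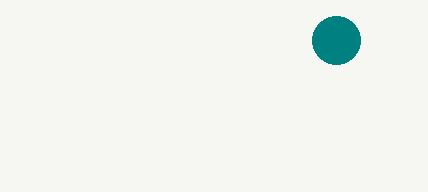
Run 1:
cx = 336, cy = 40, r = 24, fill = 'teal'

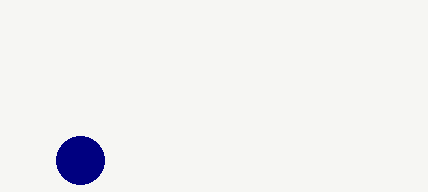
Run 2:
cx = 80; cy = 160; r = 24; fill = 'navy'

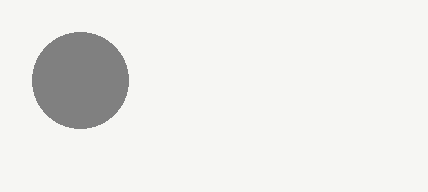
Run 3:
cx = 80, cy = 80, r = 48, fill = 'gray'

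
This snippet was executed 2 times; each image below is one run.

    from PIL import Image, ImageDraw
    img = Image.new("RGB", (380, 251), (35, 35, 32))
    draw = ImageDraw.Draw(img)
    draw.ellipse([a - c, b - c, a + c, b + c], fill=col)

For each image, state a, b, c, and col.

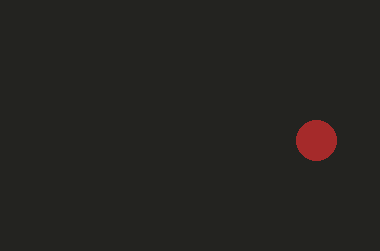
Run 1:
a = 316, b = 140, c = 20, col = 'brown'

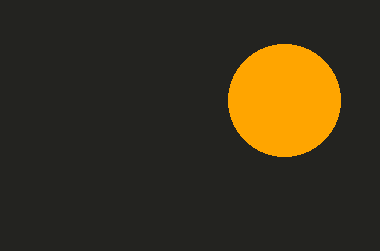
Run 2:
a = 284, b = 100, c = 56, col = 'orange'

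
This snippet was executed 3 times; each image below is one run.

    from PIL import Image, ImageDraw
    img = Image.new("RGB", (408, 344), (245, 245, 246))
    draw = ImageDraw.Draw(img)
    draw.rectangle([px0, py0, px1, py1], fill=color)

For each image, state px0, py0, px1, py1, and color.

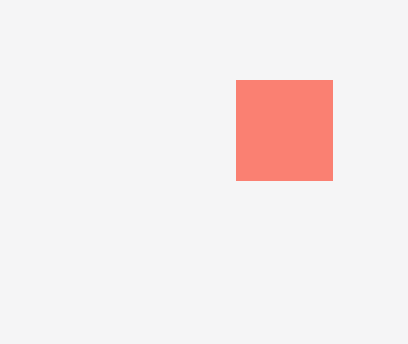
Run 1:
px0 = 236, py0 = 80, px1 = 332, py1 = 180, color = 'salmon'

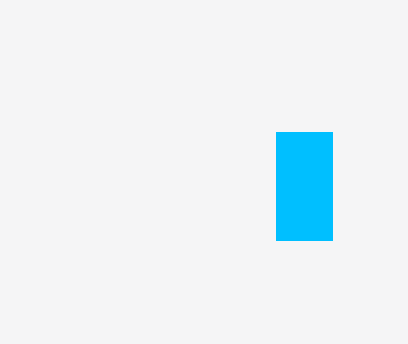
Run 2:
px0 = 276, py0 = 132, px1 = 332, py1 = 240, color = 'deepskyblue'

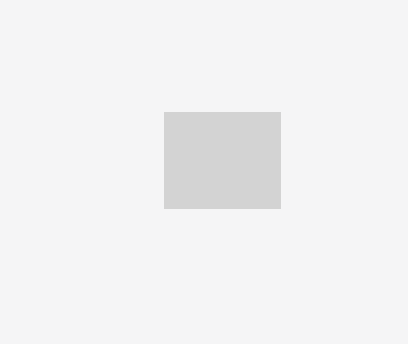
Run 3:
px0 = 164; py0 = 112; px1 = 280; py1 = 208; color = 'lightgray'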